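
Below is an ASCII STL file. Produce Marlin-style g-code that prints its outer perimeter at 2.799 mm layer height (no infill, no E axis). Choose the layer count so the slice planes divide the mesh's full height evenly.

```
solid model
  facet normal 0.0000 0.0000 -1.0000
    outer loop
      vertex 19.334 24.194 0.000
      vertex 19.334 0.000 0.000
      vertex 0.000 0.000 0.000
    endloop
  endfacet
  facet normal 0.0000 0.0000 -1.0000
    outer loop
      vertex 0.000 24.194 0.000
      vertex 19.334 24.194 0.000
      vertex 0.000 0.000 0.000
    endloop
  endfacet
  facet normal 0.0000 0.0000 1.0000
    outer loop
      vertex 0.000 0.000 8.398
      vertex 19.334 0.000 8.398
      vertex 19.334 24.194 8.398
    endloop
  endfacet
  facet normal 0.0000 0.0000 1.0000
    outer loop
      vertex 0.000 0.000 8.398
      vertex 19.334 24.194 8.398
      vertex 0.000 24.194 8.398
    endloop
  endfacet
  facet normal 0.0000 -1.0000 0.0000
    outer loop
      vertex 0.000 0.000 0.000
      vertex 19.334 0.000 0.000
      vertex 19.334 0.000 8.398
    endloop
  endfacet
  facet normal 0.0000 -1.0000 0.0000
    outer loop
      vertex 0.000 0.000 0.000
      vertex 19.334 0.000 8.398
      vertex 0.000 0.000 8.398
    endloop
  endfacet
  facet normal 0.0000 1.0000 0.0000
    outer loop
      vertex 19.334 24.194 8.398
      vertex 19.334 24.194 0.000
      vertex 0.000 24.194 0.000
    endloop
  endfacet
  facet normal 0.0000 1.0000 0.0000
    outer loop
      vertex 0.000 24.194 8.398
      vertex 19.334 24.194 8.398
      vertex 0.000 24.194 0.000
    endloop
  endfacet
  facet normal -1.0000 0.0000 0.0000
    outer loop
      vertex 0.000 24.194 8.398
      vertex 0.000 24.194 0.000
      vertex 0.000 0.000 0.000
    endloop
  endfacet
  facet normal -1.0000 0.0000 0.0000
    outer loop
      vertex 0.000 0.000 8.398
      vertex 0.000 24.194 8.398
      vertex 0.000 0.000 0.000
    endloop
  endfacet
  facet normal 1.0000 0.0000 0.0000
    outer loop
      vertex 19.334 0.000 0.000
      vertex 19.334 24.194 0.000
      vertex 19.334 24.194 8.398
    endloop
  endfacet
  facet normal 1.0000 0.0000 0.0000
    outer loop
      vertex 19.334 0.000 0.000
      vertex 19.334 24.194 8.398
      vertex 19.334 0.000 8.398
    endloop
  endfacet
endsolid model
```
; perimeter-only toolpath
G21 ; units = mm
G90 ; absolute positioning
G28 ; home
; layer 1
G0 Z2.799
G0 X0.000 Y0.000
G1 X19.334 Y0.000
G1 X19.334 Y24.194
G1 X0.000 Y24.194
G1 X0.000 Y0.000
; layer 2
G0 Z5.599
G0 X0.000 Y0.000
G1 X19.334 Y0.000
G1 X19.334 Y24.194
G1 X0.000 Y24.194
G1 X0.000 Y0.000
; layer 3
G0 Z8.398
G0 X0.000 Y0.000
G1 X19.334 Y0.000
G1 X19.334 Y24.194
G1 X0.000 Y24.194
G1 X0.000 Y0.000
M2 ; end

The solid is a rectangular box, roughly 19.3 × 24.2 mm footprint and 8.4 mm tall. Slicing at Δz = 2.799 mm — 3 equal slices spanning the solid's height, so layer i sits at z = i·h/3 — gives 3 non-empty perimeters. Each is a 4-segment closed polygon; G0 lifts to the layer z and rapids to the start vertex, then G1 traces the edges.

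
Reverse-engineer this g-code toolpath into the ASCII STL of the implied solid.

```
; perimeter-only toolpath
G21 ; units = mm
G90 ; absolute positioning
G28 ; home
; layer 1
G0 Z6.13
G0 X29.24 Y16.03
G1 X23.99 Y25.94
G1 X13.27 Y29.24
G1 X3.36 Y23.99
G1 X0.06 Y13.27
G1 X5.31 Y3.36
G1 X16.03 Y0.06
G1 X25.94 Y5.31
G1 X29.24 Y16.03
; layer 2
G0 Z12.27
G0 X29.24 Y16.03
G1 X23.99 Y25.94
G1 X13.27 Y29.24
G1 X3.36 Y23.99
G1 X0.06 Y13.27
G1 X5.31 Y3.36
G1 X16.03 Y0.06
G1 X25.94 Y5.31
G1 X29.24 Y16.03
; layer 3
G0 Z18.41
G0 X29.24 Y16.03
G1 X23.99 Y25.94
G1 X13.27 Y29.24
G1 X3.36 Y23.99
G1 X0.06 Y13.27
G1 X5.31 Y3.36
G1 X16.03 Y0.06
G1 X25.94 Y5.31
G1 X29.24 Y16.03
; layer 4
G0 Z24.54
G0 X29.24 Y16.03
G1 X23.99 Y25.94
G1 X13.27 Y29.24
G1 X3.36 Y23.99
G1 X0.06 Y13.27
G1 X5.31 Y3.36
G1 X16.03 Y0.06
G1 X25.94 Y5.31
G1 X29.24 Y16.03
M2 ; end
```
solid part
  facet normal 0.0000 0.0000 -1.0000
    outer loop
      vertex 13.27 29.24 0.00
      vertex 23.99 25.94 0.00
      vertex 29.24 16.03 0.00
    endloop
  endfacet
  facet normal 0.0000 0.0000 -1.0000
    outer loop
      vertex 3.36 23.99 0.00
      vertex 13.27 29.24 0.00
      vertex 29.24 16.03 0.00
    endloop
  endfacet
  facet normal 0.0000 0.0000 -1.0000
    outer loop
      vertex 0.06 13.27 0.00
      vertex 3.36 23.99 0.00
      vertex 29.24 16.03 0.00
    endloop
  endfacet
  facet normal 0.0000 0.0000 -1.0000
    outer loop
      vertex 5.31 3.36 0.00
      vertex 0.06 13.27 0.00
      vertex 29.24 16.03 0.00
    endloop
  endfacet
  facet normal 0.0000 0.0000 -1.0000
    outer loop
      vertex 16.03 0.06 0.00
      vertex 5.31 3.36 0.00
      vertex 29.24 16.03 0.00
    endloop
  endfacet
  facet normal 0.0000 0.0000 -1.0000
    outer loop
      vertex 25.94 5.31 0.00
      vertex 16.03 0.06 0.00
      vertex 29.24 16.03 0.00
    endloop
  endfacet
  facet normal 0.0000 0.0000 1.0000
    outer loop
      vertex 29.24 16.03 24.54
      vertex 23.99 25.94 24.54
      vertex 13.27 29.24 24.54
    endloop
  endfacet
  facet normal 0.0000 0.0000 1.0000
    outer loop
      vertex 29.24 16.03 24.54
      vertex 13.27 29.24 24.54
      vertex 3.36 23.99 24.54
    endloop
  endfacet
  facet normal 0.0000 0.0000 1.0000
    outer loop
      vertex 29.24 16.03 24.54
      vertex 3.36 23.99 24.54
      vertex 0.06 13.27 24.54
    endloop
  endfacet
  facet normal 0.0000 0.0000 1.0000
    outer loop
      vertex 29.24 16.03 24.54
      vertex 0.06 13.27 24.54
      vertex 5.31 3.36 24.54
    endloop
  endfacet
  facet normal 0.0000 0.0000 1.0000
    outer loop
      vertex 29.24 16.03 24.54
      vertex 5.31 3.36 24.54
      vertex 16.03 0.06 24.54
    endloop
  endfacet
  facet normal 0.0000 0.0000 1.0000
    outer loop
      vertex 29.24 16.03 24.54
      vertex 16.03 0.06 24.54
      vertex 25.94 5.31 24.54
    endloop
  endfacet
  facet normal 0.8837 0.4681 0.0000
    outer loop
      vertex 29.24 16.03 0.00
      vertex 23.99 25.94 0.00
      vertex 23.99 25.94 24.54
    endloop
  endfacet
  facet normal 0.8837 0.4681 0.0000
    outer loop
      vertex 29.24 16.03 0.00
      vertex 23.99 25.94 24.54
      vertex 29.24 16.03 24.54
    endloop
  endfacet
  facet normal 0.2942 0.9557 0.0000
    outer loop
      vertex 23.99 25.94 0.00
      vertex 13.27 29.24 0.00
      vertex 13.27 29.24 24.54
    endloop
  endfacet
  facet normal 0.2942 0.9557 0.0000
    outer loop
      vertex 23.99 25.94 0.00
      vertex 13.27 29.24 24.54
      vertex 23.99 25.94 24.54
    endloop
  endfacet
  facet normal -0.4681 0.8837 0.0000
    outer loop
      vertex 13.27 29.24 0.00
      vertex 3.36 23.99 0.00
      vertex 3.36 23.99 24.54
    endloop
  endfacet
  facet normal -0.4681 0.8837 0.0000
    outer loop
      vertex 13.27 29.24 0.00
      vertex 3.36 23.99 24.54
      vertex 13.27 29.24 24.54
    endloop
  endfacet
  facet normal -0.9557 0.2942 0.0000
    outer loop
      vertex 3.36 23.99 0.00
      vertex 0.06 13.27 0.00
      vertex 0.06 13.27 24.54
    endloop
  endfacet
  facet normal -0.9557 0.2942 0.0000
    outer loop
      vertex 3.36 23.99 0.00
      vertex 0.06 13.27 24.54
      vertex 3.36 23.99 24.54
    endloop
  endfacet
  facet normal -0.8837 -0.4681 0.0000
    outer loop
      vertex 0.06 13.27 0.00
      vertex 5.31 3.36 0.00
      vertex 5.31 3.36 24.54
    endloop
  endfacet
  facet normal -0.8837 -0.4681 0.0000
    outer loop
      vertex 0.06 13.27 0.00
      vertex 5.31 3.36 24.54
      vertex 0.06 13.27 24.54
    endloop
  endfacet
  facet normal -0.2942 -0.9557 0.0000
    outer loop
      vertex 5.31 3.36 0.00
      vertex 16.03 0.06 0.00
      vertex 16.03 0.06 24.54
    endloop
  endfacet
  facet normal -0.2942 -0.9557 0.0000
    outer loop
      vertex 5.31 3.36 0.00
      vertex 16.03 0.06 24.54
      vertex 5.31 3.36 24.54
    endloop
  endfacet
  facet normal 0.4681 -0.8837 0.0000
    outer loop
      vertex 16.03 0.06 0.00
      vertex 25.94 5.31 0.00
      vertex 25.94 5.31 24.54
    endloop
  endfacet
  facet normal 0.4681 -0.8837 0.0000
    outer loop
      vertex 16.03 0.06 0.00
      vertex 25.94 5.31 24.54
      vertex 16.03 0.06 24.54
    endloop
  endfacet
  facet normal 0.9557 -0.2942 0.0000
    outer loop
      vertex 25.94 5.31 0.00
      vertex 29.24 16.03 0.00
      vertex 29.24 16.03 24.54
    endloop
  endfacet
  facet normal 0.9557 -0.2942 0.0000
    outer loop
      vertex 25.94 5.31 0.00
      vertex 29.24 16.03 24.54
      vertex 25.94 5.31 24.54
    endloop
  endfacet
endsolid part

The G0 Z moves step by Δz≈6.13 mm. Every layer's G1 loop is the same polygon, so the solid is a straight extrusion of it from z=0 to z≈24.5. Closing with flat bottom and top caps and triangulating gives 28 facets — a regular 8-sided prism (a cylinder approximated with 8 flat sides), circumscribed radius ≈ 14.7 mm, height ≈ 24.5 mm.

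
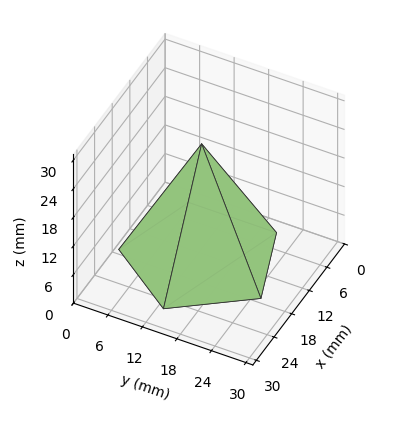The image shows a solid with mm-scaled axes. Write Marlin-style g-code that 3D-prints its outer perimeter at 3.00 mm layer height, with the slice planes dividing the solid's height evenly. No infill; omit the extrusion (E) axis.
Reading the render: the shape is a regular 5-sided pyramid, base circumscribed radius ≈ 13 mm, apex at z ≈ 24 mm (dimensions read to the nearest mm from the axis ticks). For the g-code, the solid's height is divided into equal slices at the stated Δz and each level perimeter traced with G1 moves after a G0 lift.

; perimeter-only toolpath
G21 ; units = mm
G90 ; absolute positioning
G28 ; home
; layer 1
G0 Z3.00
G0 X24.38 Y13.00
G1 X16.52 Y23.81
G1 X3.79 Y19.69
G1 X3.79 Y6.32
G1 X16.52 Y2.19
G1 X24.38 Y13.00
; layer 2
G0 Z6.00
G0 X22.75 Y13.00
G1 X16.02 Y22.27
G1 X5.11 Y18.73
G1 X5.11 Y7.27
G1 X16.02 Y3.73
G1 X22.75 Y13.00
; layer 3
G0 Z9.00
G0 X21.12 Y13.00
G1 X15.51 Y20.73
G1 X6.42 Y17.77
G1 X6.42 Y8.22
G1 X15.51 Y5.28
G1 X21.12 Y13.00
; layer 4
G0 Z12.00
G0 X19.50 Y13.00
G1 X15.01 Y19.18
G1 X7.74 Y16.82
G1 X7.74 Y9.18
G1 X15.01 Y6.82
G1 X19.50 Y13.00
; layer 5
G0 Z15.00
G0 X17.88 Y13.00
G1 X14.51 Y17.63
G1 X9.05 Y15.87
G1 X9.05 Y10.13
G1 X14.51 Y8.37
G1 X17.88 Y13.00
; layer 6
G0 Z18.00
G0 X16.25 Y13.00
G1 X14.00 Y16.09
G1 X10.37 Y14.91
G1 X10.37 Y11.09
G1 X14.00 Y9.91
G1 X16.25 Y13.00
; layer 7
G0 Z21.00
G0 X14.62 Y13.00
G1 X13.50 Y14.54
G1 X11.69 Y13.96
G1 X11.69 Y12.04
G1 X13.50 Y11.46
G1 X14.62 Y13.00
M2 ; end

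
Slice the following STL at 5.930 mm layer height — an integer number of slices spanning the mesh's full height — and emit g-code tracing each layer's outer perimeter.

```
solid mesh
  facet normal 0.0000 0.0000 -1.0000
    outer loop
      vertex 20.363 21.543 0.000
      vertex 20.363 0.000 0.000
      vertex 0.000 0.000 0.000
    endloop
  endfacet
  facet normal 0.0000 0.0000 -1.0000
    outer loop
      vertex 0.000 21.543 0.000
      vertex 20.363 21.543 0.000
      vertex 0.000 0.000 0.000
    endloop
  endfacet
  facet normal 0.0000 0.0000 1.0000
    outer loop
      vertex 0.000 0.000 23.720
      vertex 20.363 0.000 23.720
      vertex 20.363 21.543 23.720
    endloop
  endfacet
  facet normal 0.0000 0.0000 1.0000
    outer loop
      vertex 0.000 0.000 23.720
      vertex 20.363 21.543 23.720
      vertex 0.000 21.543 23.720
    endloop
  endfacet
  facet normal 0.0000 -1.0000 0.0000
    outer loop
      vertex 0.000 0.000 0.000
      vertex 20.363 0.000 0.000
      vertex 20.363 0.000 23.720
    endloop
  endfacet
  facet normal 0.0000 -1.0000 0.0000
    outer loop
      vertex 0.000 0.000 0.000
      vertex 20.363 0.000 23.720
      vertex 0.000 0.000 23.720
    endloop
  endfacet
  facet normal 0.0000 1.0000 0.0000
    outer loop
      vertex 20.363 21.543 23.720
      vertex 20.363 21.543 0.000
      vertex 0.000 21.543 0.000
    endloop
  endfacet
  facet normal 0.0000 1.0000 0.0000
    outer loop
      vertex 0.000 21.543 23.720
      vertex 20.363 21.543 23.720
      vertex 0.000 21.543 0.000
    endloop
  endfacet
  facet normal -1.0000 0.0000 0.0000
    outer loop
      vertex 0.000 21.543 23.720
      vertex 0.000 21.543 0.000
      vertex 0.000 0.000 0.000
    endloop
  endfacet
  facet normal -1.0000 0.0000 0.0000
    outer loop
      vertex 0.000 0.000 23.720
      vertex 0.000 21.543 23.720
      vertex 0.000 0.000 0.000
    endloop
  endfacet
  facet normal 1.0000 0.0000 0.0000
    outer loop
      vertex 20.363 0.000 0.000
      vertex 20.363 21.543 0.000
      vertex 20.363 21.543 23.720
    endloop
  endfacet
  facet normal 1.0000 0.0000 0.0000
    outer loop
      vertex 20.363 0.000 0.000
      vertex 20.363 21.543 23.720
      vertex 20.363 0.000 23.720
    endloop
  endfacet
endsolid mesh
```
; perimeter-only toolpath
G21 ; units = mm
G90 ; absolute positioning
G28 ; home
; layer 1
G0 Z5.930
G0 X0.000 Y0.000
G1 X20.363 Y0.000
G1 X20.363 Y21.543
G1 X0.000 Y21.543
G1 X0.000 Y0.000
; layer 2
G0 Z11.860
G0 X0.000 Y0.000
G1 X20.363 Y0.000
G1 X20.363 Y21.543
G1 X0.000 Y21.543
G1 X0.000 Y0.000
; layer 3
G0 Z17.790
G0 X0.000 Y0.000
G1 X20.363 Y0.000
G1 X20.363 Y21.543
G1 X0.000 Y21.543
G1 X0.000 Y0.000
; layer 4
G0 Z23.720
G0 X0.000 Y0.000
G1 X20.363 Y0.000
G1 X20.363 Y21.543
G1 X0.000 Y21.543
G1 X0.000 Y0.000
M2 ; end

The solid is a rectangular box, roughly 20.4 × 21.5 mm footprint and 23.7 mm tall. Slicing at Δz = 5.930 mm — 4 equal slices spanning the solid's height, so layer i sits at z = i·h/4 — gives 4 non-empty perimeters. Each is a 4-segment closed polygon; G0 lifts to the layer z and rapids to the start vertex, then G1 traces the edges.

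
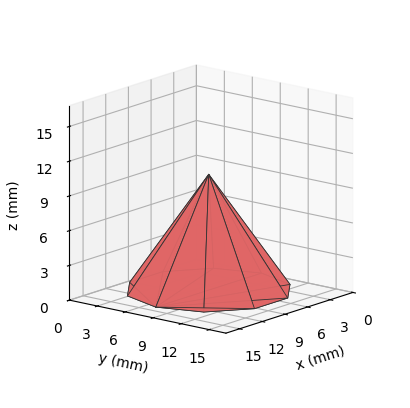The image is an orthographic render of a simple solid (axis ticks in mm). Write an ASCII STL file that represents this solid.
Reading the render: the shape is a regular 10-sided pyramid, base circumscribed radius ≈ 7 mm, apex at z ≈ 10 mm (dimensions read to the nearest mm from the axis ticks). For the STL, each face is triangulated and given an outward normal.

solid part
  facet normal 0.0000 0.0000 -1.0000
    outer loop
      vertex 9.2 13.7 0.0
      vertex 12.7 11.1 0.0
      vertex 14.0 7.0 0.0
    endloop
  endfacet
  facet normal 0.0000 0.0000 -1.0000
    outer loop
      vertex 4.8 13.7 0.0
      vertex 9.2 13.7 0.0
      vertex 14.0 7.0 0.0
    endloop
  endfacet
  facet normal 0.0000 0.0000 -1.0000
    outer loop
      vertex 1.3 11.1 0.0
      vertex 4.8 13.7 0.0
      vertex 14.0 7.0 0.0
    endloop
  endfacet
  facet normal 0.0000 0.0000 -1.0000
    outer loop
      vertex 0.0 7.0 0.0
      vertex 1.3 11.1 0.0
      vertex 14.0 7.0 0.0
    endloop
  endfacet
  facet normal 0.0000 0.0000 -1.0000
    outer loop
      vertex 1.3 2.9 0.0
      vertex 0.0 7.0 0.0
      vertex 14.0 7.0 0.0
    endloop
  endfacet
  facet normal 0.0000 0.0000 -1.0000
    outer loop
      vertex 4.8 0.3 0.0
      vertex 1.3 2.9 0.0
      vertex 14.0 7.0 0.0
    endloop
  endfacet
  facet normal 0.0000 0.0000 -1.0000
    outer loop
      vertex 9.2 0.3 0.0
      vertex 4.8 0.3 0.0
      vertex 14.0 7.0 0.0
    endloop
  endfacet
  facet normal 0.0000 0.0000 -1.0000
    outer loop
      vertex 12.7 2.9 0.0
      vertex 9.2 0.3 0.0
      vertex 14.0 7.0 0.0
    endloop
  endfacet
  facet normal 0.7929 0.2514 0.5550
    outer loop
      vertex 14.0 7.0 0.0
      vertex 12.7 11.1 0.0
      vertex 7.0 7.0 10.0
    endloop
  endfacet
  facet normal 0.4956 0.6672 0.5561
    outer loop
      vertex 12.7 11.1 0.0
      vertex 9.2 13.7 0.0
      vertex 7.0 7.0 10.0
    endloop
  endfacet
  facet normal 0.0000 0.8308 0.5566
    outer loop
      vertex 9.2 13.7 0.0
      vertex 4.8 13.7 0.0
      vertex 7.0 7.0 10.0
    endloop
  endfacet
  facet normal -0.4956 0.6672 0.5561
    outer loop
      vertex 4.8 13.7 0.0
      vertex 1.3 11.1 0.0
      vertex 7.0 7.0 10.0
    endloop
  endfacet
  facet normal -0.7929 0.2514 0.5550
    outer loop
      vertex 1.3 11.1 0.0
      vertex 0.0 7.0 0.0
      vertex 7.0 7.0 10.0
    endloop
  endfacet
  facet normal -0.7929 -0.2514 0.5550
    outer loop
      vertex 0.0 7.0 0.0
      vertex 1.3 2.9 0.0
      vertex 7.0 7.0 10.0
    endloop
  endfacet
  facet normal -0.4956 -0.6672 0.5561
    outer loop
      vertex 1.3 2.9 0.0
      vertex 4.8 0.3 0.0
      vertex 7.0 7.0 10.0
    endloop
  endfacet
  facet normal 0.0000 -0.8308 0.5566
    outer loop
      vertex 4.8 0.3 0.0
      vertex 9.2 0.3 0.0
      vertex 7.0 7.0 10.0
    endloop
  endfacet
  facet normal 0.4956 -0.6672 0.5561
    outer loop
      vertex 9.2 0.3 0.0
      vertex 12.7 2.9 0.0
      vertex 7.0 7.0 10.0
    endloop
  endfacet
  facet normal 0.7929 -0.2514 0.5550
    outer loop
      vertex 12.7 2.9 0.0
      vertex 14.0 7.0 0.0
      vertex 7.0 7.0 10.0
    endloop
  endfacet
endsolid part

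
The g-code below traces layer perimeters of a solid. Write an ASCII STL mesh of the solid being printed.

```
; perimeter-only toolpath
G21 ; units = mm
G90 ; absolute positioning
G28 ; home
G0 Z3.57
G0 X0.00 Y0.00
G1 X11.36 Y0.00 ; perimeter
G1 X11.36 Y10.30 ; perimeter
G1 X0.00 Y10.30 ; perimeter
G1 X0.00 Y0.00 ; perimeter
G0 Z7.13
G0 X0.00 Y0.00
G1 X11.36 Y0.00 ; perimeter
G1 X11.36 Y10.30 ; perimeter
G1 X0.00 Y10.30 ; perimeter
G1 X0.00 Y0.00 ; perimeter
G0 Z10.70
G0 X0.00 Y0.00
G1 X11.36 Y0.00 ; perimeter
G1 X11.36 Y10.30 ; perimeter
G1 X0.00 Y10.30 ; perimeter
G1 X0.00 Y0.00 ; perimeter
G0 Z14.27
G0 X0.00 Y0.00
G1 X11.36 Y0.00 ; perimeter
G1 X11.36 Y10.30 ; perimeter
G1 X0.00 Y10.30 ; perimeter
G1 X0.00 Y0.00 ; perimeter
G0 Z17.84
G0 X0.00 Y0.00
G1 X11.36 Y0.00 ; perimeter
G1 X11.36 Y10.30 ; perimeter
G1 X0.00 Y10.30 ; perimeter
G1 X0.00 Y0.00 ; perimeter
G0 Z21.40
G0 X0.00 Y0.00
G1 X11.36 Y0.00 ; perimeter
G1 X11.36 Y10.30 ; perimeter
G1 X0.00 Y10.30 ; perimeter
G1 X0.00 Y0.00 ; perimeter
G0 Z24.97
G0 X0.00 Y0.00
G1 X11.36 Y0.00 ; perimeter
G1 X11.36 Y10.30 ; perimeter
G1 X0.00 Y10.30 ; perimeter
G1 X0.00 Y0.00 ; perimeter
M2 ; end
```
solid part
  facet normal 0.0000 0.0000 -1.0000
    outer loop
      vertex 11.36 10.30 0.00
      vertex 11.36 0.00 0.00
      vertex 0.00 0.00 0.00
    endloop
  endfacet
  facet normal 0.0000 0.0000 -1.0000
    outer loop
      vertex 0.00 10.30 0.00
      vertex 11.36 10.30 0.00
      vertex 0.00 0.00 0.00
    endloop
  endfacet
  facet normal 0.0000 0.0000 1.0000
    outer loop
      vertex 0.00 0.00 24.97
      vertex 11.36 0.00 24.97
      vertex 11.36 10.30 24.97
    endloop
  endfacet
  facet normal 0.0000 0.0000 1.0000
    outer loop
      vertex 0.00 0.00 24.97
      vertex 11.36 10.30 24.97
      vertex 0.00 10.30 24.97
    endloop
  endfacet
  facet normal 0.0000 -1.0000 0.0000
    outer loop
      vertex 0.00 0.00 0.00
      vertex 11.36 0.00 0.00
      vertex 11.36 0.00 24.97
    endloop
  endfacet
  facet normal 0.0000 -1.0000 0.0000
    outer loop
      vertex 0.00 0.00 0.00
      vertex 11.36 0.00 24.97
      vertex 0.00 0.00 24.97
    endloop
  endfacet
  facet normal 0.0000 1.0000 0.0000
    outer loop
      vertex 11.36 10.30 24.97
      vertex 11.36 10.30 0.00
      vertex 0.00 10.30 0.00
    endloop
  endfacet
  facet normal 0.0000 1.0000 0.0000
    outer loop
      vertex 0.00 10.30 24.97
      vertex 11.36 10.30 24.97
      vertex 0.00 10.30 0.00
    endloop
  endfacet
  facet normal -1.0000 0.0000 0.0000
    outer loop
      vertex 0.00 10.30 24.97
      vertex 0.00 10.30 0.00
      vertex 0.00 0.00 0.00
    endloop
  endfacet
  facet normal -1.0000 0.0000 0.0000
    outer loop
      vertex 0.00 0.00 24.97
      vertex 0.00 10.30 24.97
      vertex 0.00 0.00 0.00
    endloop
  endfacet
  facet normal 1.0000 0.0000 0.0000
    outer loop
      vertex 11.36 0.00 0.00
      vertex 11.36 10.30 0.00
      vertex 11.36 10.30 24.97
    endloop
  endfacet
  facet normal 1.0000 0.0000 0.0000
    outer loop
      vertex 11.36 0.00 0.00
      vertex 11.36 10.30 24.97
      vertex 11.36 0.00 24.97
    endloop
  endfacet
endsolid part

The G0 Z moves step by Δz≈3.57 mm. Every layer's G1 loop is the same polygon, so the solid is a straight extrusion of it from z=0 to z≈25. Closing with flat bottom and top caps and triangulating gives 12 facets — a rectangular box, roughly 11.4 × 10.3 mm footprint and 25 mm tall.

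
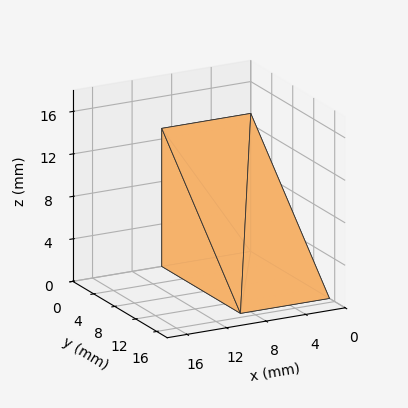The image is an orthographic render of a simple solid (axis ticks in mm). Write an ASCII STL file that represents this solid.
Reading the render: the shape is a wedge (ramp): 9 × 15 mm base, rising to 13 mm along the y=0 edge and sloping linearly to z=0 at y=15 (dimensions read to the nearest mm from the axis ticks). For the STL, each face is triangulated and given an outward normal.

solid part
  facet normal 0.0000 0.0000 -1.0000
    outer loop
      vertex 9.000 15.000 0.000
      vertex 9.000 0.000 0.000
      vertex 0.000 0.000 0.000
    endloop
  endfacet
  facet normal 0.0000 0.0000 -1.0000
    outer loop
      vertex 0.000 15.000 0.000
      vertex 9.000 15.000 0.000
      vertex 0.000 0.000 0.000
    endloop
  endfacet
  facet normal 0.0000 -1.0000 0.0000
    outer loop
      vertex 0.000 0.000 0.000
      vertex 9.000 0.000 0.000
      vertex 9.000 0.000 13.000
    endloop
  endfacet
  facet normal 0.0000 -1.0000 0.0000
    outer loop
      vertex 0.000 0.000 0.000
      vertex 9.000 0.000 13.000
      vertex 0.000 0.000 13.000
    endloop
  endfacet
  facet normal 0.0000 0.6549 0.7557
    outer loop
      vertex 0.000 0.000 13.000
      vertex 9.000 0.000 13.000
      vertex 9.000 15.000 0.000
    endloop
  endfacet
  facet normal 0.0000 0.6549 0.7557
    outer loop
      vertex 0.000 0.000 13.000
      vertex 9.000 15.000 0.000
      vertex 0.000 15.000 0.000
    endloop
  endfacet
  facet normal -1.0000 0.0000 0.0000
    outer loop
      vertex 0.000 0.000 13.000
      vertex 0.000 15.000 0.000
      vertex 0.000 0.000 0.000
    endloop
  endfacet
  facet normal 1.0000 0.0000 0.0000
    outer loop
      vertex 9.000 0.000 0.000
      vertex 9.000 15.000 0.000
      vertex 9.000 0.000 13.000
    endloop
  endfacet
endsolid part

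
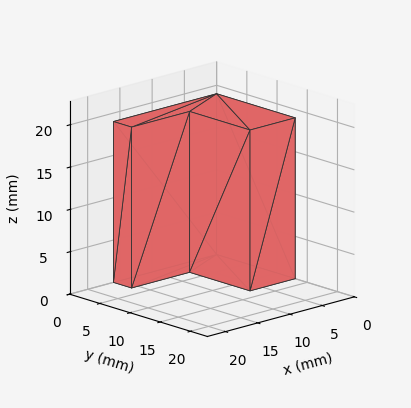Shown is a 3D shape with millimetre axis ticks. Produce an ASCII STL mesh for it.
Reading the render: the shape is an L-shaped prism: outer 16 × 13 mm, arm thicknesses ≈ 3 mm (horizontal) and 7 mm (vertical), extruded 19 mm in z (dimensions read to the nearest mm from the axis ticks). For the STL, each face is triangulated and given an outward normal.

solid part
  facet normal 0.0000 0.0000 -1.0000
    outer loop
      vertex 16.00 3.00 0.00
      vertex 16.00 0.00 0.00
      vertex 0.00 0.00 0.00
    endloop
  endfacet
  facet normal 0.0000 0.0000 -1.0000
    outer loop
      vertex 7.00 3.00 0.00
      vertex 16.00 3.00 0.00
      vertex 0.00 0.00 0.00
    endloop
  endfacet
  facet normal 0.0000 0.0000 -1.0000
    outer loop
      vertex 7.00 13.00 0.00
      vertex 7.00 3.00 0.00
      vertex 0.00 0.00 0.00
    endloop
  endfacet
  facet normal 0.0000 0.0000 -1.0000
    outer loop
      vertex 0.00 13.00 0.00
      vertex 7.00 13.00 0.00
      vertex 0.00 0.00 0.00
    endloop
  endfacet
  facet normal 0.0000 0.0000 1.0000
    outer loop
      vertex 0.00 0.00 19.00
      vertex 16.00 0.00 19.00
      vertex 16.00 3.00 19.00
    endloop
  endfacet
  facet normal 0.0000 0.0000 1.0000
    outer loop
      vertex 0.00 0.00 19.00
      vertex 16.00 3.00 19.00
      vertex 7.00 3.00 19.00
    endloop
  endfacet
  facet normal 0.0000 0.0000 1.0000
    outer loop
      vertex 0.00 0.00 19.00
      vertex 7.00 3.00 19.00
      vertex 7.00 13.00 19.00
    endloop
  endfacet
  facet normal 0.0000 0.0000 1.0000
    outer loop
      vertex 0.00 0.00 19.00
      vertex 7.00 13.00 19.00
      vertex 0.00 13.00 19.00
    endloop
  endfacet
  facet normal 0.0000 -1.0000 0.0000
    outer loop
      vertex 0.00 0.00 0.00
      vertex 16.00 0.00 0.00
      vertex 16.00 0.00 19.00
    endloop
  endfacet
  facet normal 0.0000 -1.0000 0.0000
    outer loop
      vertex 0.00 0.00 0.00
      vertex 16.00 0.00 19.00
      vertex 0.00 0.00 19.00
    endloop
  endfacet
  facet normal 1.0000 0.0000 0.0000
    outer loop
      vertex 16.00 0.00 0.00
      vertex 16.00 3.00 0.00
      vertex 16.00 3.00 19.00
    endloop
  endfacet
  facet normal 1.0000 0.0000 0.0000
    outer loop
      vertex 16.00 0.00 0.00
      vertex 16.00 3.00 19.00
      vertex 16.00 0.00 19.00
    endloop
  endfacet
  facet normal 0.0000 1.0000 0.0000
    outer loop
      vertex 16.00 3.00 0.00
      vertex 7.00 3.00 0.00
      vertex 7.00 3.00 19.00
    endloop
  endfacet
  facet normal 0.0000 1.0000 0.0000
    outer loop
      vertex 16.00 3.00 0.00
      vertex 7.00 3.00 19.00
      vertex 16.00 3.00 19.00
    endloop
  endfacet
  facet normal 1.0000 0.0000 0.0000
    outer loop
      vertex 7.00 3.00 0.00
      vertex 7.00 13.00 0.00
      vertex 7.00 13.00 19.00
    endloop
  endfacet
  facet normal 1.0000 0.0000 0.0000
    outer loop
      vertex 7.00 3.00 0.00
      vertex 7.00 13.00 19.00
      vertex 7.00 3.00 19.00
    endloop
  endfacet
  facet normal 0.0000 1.0000 0.0000
    outer loop
      vertex 7.00 13.00 0.00
      vertex 0.00 13.00 0.00
      vertex 0.00 13.00 19.00
    endloop
  endfacet
  facet normal 0.0000 1.0000 0.0000
    outer loop
      vertex 7.00 13.00 0.00
      vertex 0.00 13.00 19.00
      vertex 7.00 13.00 19.00
    endloop
  endfacet
  facet normal -1.0000 0.0000 0.0000
    outer loop
      vertex 0.00 13.00 0.00
      vertex 0.00 0.00 0.00
      vertex 0.00 0.00 19.00
    endloop
  endfacet
  facet normal -1.0000 0.0000 0.0000
    outer loop
      vertex 0.00 13.00 0.00
      vertex 0.00 0.00 19.00
      vertex 0.00 13.00 19.00
    endloop
  endfacet
endsolid part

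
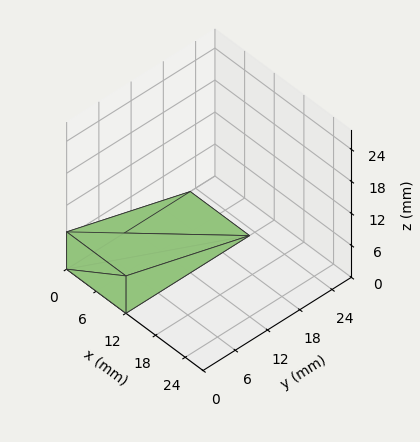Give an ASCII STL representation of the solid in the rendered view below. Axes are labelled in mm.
Reading the render: the shape is a wedge (ramp): 12 × 23 mm base, rising to 7 mm along the y=0 edge and sloping linearly to z=0 at y=23 (dimensions read to the nearest mm from the axis ticks). For the STL, each face is triangulated and given an outward normal.

solid part
  facet normal 0.0000 0.0000 -1.0000
    outer loop
      vertex 12.00 23.00 0.00
      vertex 12.00 0.00 0.00
      vertex 0.00 0.00 0.00
    endloop
  endfacet
  facet normal 0.0000 0.0000 -1.0000
    outer loop
      vertex 0.00 23.00 0.00
      vertex 12.00 23.00 0.00
      vertex 0.00 0.00 0.00
    endloop
  endfacet
  facet normal 0.0000 -1.0000 0.0000
    outer loop
      vertex 0.00 0.00 0.00
      vertex 12.00 0.00 0.00
      vertex 12.00 0.00 7.00
    endloop
  endfacet
  facet normal 0.0000 -1.0000 0.0000
    outer loop
      vertex 0.00 0.00 0.00
      vertex 12.00 0.00 7.00
      vertex 0.00 0.00 7.00
    endloop
  endfacet
  facet normal 0.0000 0.2912 0.9567
    outer loop
      vertex 0.00 0.00 7.00
      vertex 12.00 0.00 7.00
      vertex 12.00 23.00 0.00
    endloop
  endfacet
  facet normal 0.0000 0.2912 0.9567
    outer loop
      vertex 0.00 0.00 7.00
      vertex 12.00 23.00 0.00
      vertex 0.00 23.00 0.00
    endloop
  endfacet
  facet normal -1.0000 0.0000 0.0000
    outer loop
      vertex 0.00 0.00 7.00
      vertex 0.00 23.00 0.00
      vertex 0.00 0.00 0.00
    endloop
  endfacet
  facet normal 1.0000 0.0000 0.0000
    outer loop
      vertex 12.00 0.00 0.00
      vertex 12.00 23.00 0.00
      vertex 12.00 0.00 7.00
    endloop
  endfacet
endsolid part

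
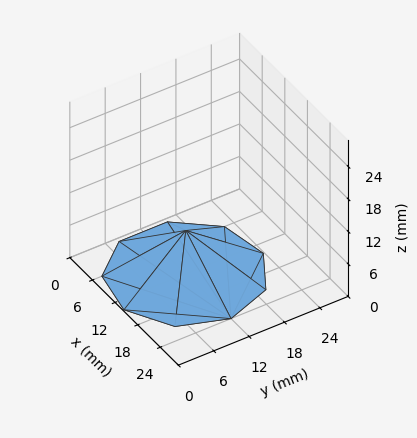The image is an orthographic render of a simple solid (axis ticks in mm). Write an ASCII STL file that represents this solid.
Reading the render: the shape is a regular 9-sided pyramid, base circumscribed radius ≈ 12 mm, apex at z ≈ 8 mm (dimensions read to the nearest mm from the axis ticks). For the STL, each face is triangulated and given an outward normal.

solid part
  facet normal 0.0000 0.0000 -1.0000
    outer loop
      vertex 14.08 23.82 0.00
      vertex 21.19 19.71 0.00
      vertex 24.00 12.00 0.00
    endloop
  endfacet
  facet normal 0.0000 0.0000 -1.0000
    outer loop
      vertex 6.00 22.39 0.00
      vertex 14.08 23.82 0.00
      vertex 24.00 12.00 0.00
    endloop
  endfacet
  facet normal 0.0000 0.0000 -1.0000
    outer loop
      vertex 0.72 16.10 0.00
      vertex 6.00 22.39 0.00
      vertex 24.00 12.00 0.00
    endloop
  endfacet
  facet normal 0.0000 0.0000 -1.0000
    outer loop
      vertex 0.72 7.90 0.00
      vertex 0.72 16.10 0.00
      vertex 24.00 12.00 0.00
    endloop
  endfacet
  facet normal 0.0000 0.0000 -1.0000
    outer loop
      vertex 6.00 1.61 0.00
      vertex 0.72 7.90 0.00
      vertex 24.00 12.00 0.00
    endloop
  endfacet
  facet normal 0.0000 0.0000 -1.0000
    outer loop
      vertex 14.08 0.18 0.00
      vertex 6.00 1.61 0.00
      vertex 24.00 12.00 0.00
    endloop
  endfacet
  facet normal 0.0000 0.0000 -1.0000
    outer loop
      vertex 21.19 4.29 0.00
      vertex 14.08 0.18 0.00
      vertex 24.00 12.00 0.00
    endloop
  endfacet
  facet normal 0.5437 0.1982 0.8156
    outer loop
      vertex 24.00 12.00 0.00
      vertex 21.19 19.71 0.00
      vertex 12.00 12.00 8.00
    endloop
  endfacet
  facet normal 0.2896 0.5010 0.8155
    outer loop
      vertex 21.19 19.71 0.00
      vertex 14.08 23.82 0.00
      vertex 12.00 12.00 8.00
    endloop
  endfacet
  facet normal -0.1008 0.5698 0.8156
    outer loop
      vertex 14.08 23.82 0.00
      vertex 6.00 22.39 0.00
      vertex 12.00 12.00 8.00
    endloop
  endfacet
  facet normal -0.4432 0.3720 0.8156
    outer loop
      vertex 6.00 22.39 0.00
      vertex 0.72 16.10 0.00
      vertex 12.00 12.00 8.00
    endloop
  endfacet
  facet normal -0.5785 0.0000 0.8157
    outer loop
      vertex 0.72 16.10 0.00
      vertex 0.72 7.90 0.00
      vertex 12.00 12.00 8.00
    endloop
  endfacet
  facet normal -0.4432 -0.3720 0.8156
    outer loop
      vertex 0.72 7.90 0.00
      vertex 6.00 1.61 0.00
      vertex 12.00 12.00 8.00
    endloop
  endfacet
  facet normal -0.1008 -0.5698 0.8156
    outer loop
      vertex 6.00 1.61 0.00
      vertex 14.08 0.18 0.00
      vertex 12.00 12.00 8.00
    endloop
  endfacet
  facet normal 0.2896 -0.5010 0.8155
    outer loop
      vertex 14.08 0.18 0.00
      vertex 21.19 4.29 0.00
      vertex 12.00 12.00 8.00
    endloop
  endfacet
  facet normal 0.5437 -0.1982 0.8156
    outer loop
      vertex 21.19 4.29 0.00
      vertex 24.00 12.00 0.00
      vertex 12.00 12.00 8.00
    endloop
  endfacet
endsolid part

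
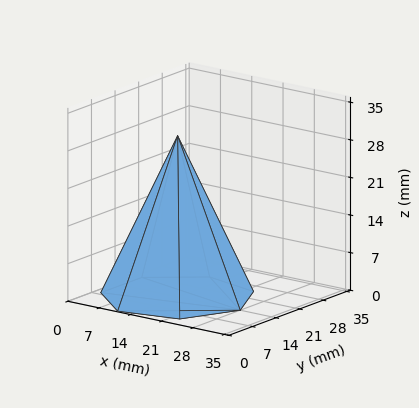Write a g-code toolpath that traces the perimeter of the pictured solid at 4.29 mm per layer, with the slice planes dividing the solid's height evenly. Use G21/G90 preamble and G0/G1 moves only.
Reading the render: the shape is a regular 7-sided pyramid, base circumscribed radius ≈ 14 mm, apex at z ≈ 30 mm (dimensions read to the nearest mm from the axis ticks). For the g-code, the solid's height is divided into equal slices at the stated Δz and each level perimeter traced with G1 moves after a G0 lift.

; perimeter-only toolpath
G21 ; units = mm
G90 ; absolute positioning
G28 ; home
; layer 1
G0 Z4.29
G0 X26.00 Y14.00
G1 X21.48 Y23.39
G1 X11.33 Y25.70
G1 X3.19 Y19.20
G1 X3.19 Y8.80
G1 X11.33 Y2.30
G1 X21.48 Y4.61
G1 X26.00 Y14.00
; layer 2
G0 Z8.57
G0 X24.00 Y14.00
G1 X20.24 Y21.82
G1 X11.77 Y23.75
G1 X4.99 Y18.34
G1 X4.99 Y9.66
G1 X11.77 Y4.25
G1 X20.24 Y6.18
G1 X24.00 Y14.00
; layer 3
G0 Z12.86
G0 X22.00 Y14.00
G1 X18.99 Y20.26
G1 X12.22 Y21.80
G1 X6.79 Y17.47
G1 X6.79 Y10.53
G1 X12.22 Y6.20
G1 X18.99 Y7.74
G1 X22.00 Y14.00
; layer 4
G0 Z17.14
G0 X20.00 Y14.00
G1 X17.74 Y18.69
G1 X12.66 Y19.85
G1 X8.60 Y16.60
G1 X8.60 Y11.40
G1 X12.66 Y8.15
G1 X17.74 Y9.31
G1 X20.00 Y14.00
; layer 5
G0 Z21.43
G0 X18.00 Y14.00
G1 X16.49 Y17.13
G1 X13.11 Y17.90
G1 X10.40 Y15.73
G1 X10.40 Y12.27
G1 X13.11 Y10.10
G1 X16.49 Y10.87
G1 X18.00 Y14.00
; layer 6
G0 Z25.71
G0 X16.00 Y14.00
G1 X15.25 Y15.56
G1 X13.55 Y15.95
G1 X12.20 Y14.87
G1 X12.20 Y13.13
G1 X13.55 Y12.05
G1 X15.25 Y12.44
G1 X16.00 Y14.00
M2 ; end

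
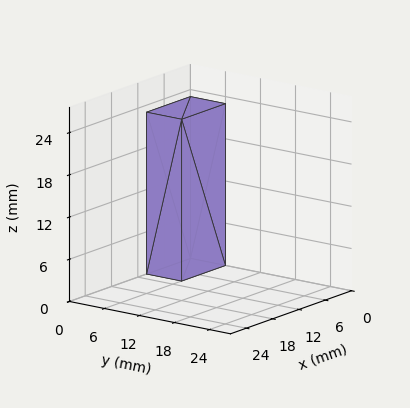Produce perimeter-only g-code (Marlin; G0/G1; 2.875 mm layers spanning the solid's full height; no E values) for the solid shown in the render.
Reading the render: the shape is a rectangular box, roughly 10 × 6 mm footprint and 23 mm tall (dimensions read to the nearest mm from the axis ticks). For the g-code, the solid's height is divided into equal slices at the stated Δz and each level perimeter traced with G1 moves after a G0 lift.

; perimeter-only toolpath
G21 ; units = mm
G90 ; absolute positioning
G28 ; home
; layer 1
G0 Z2.875
G0 X0.000 Y0.000
G1 X10.000 Y0.000
G1 X10.000 Y6.000
G1 X0.000 Y6.000
G1 X0.000 Y0.000
; layer 2
G0 Z5.750
G0 X0.000 Y0.000
G1 X10.000 Y0.000
G1 X10.000 Y6.000
G1 X0.000 Y6.000
G1 X0.000 Y0.000
; layer 3
G0 Z8.625
G0 X0.000 Y0.000
G1 X10.000 Y0.000
G1 X10.000 Y6.000
G1 X0.000 Y6.000
G1 X0.000 Y0.000
; layer 4
G0 Z11.500
G0 X0.000 Y0.000
G1 X10.000 Y0.000
G1 X10.000 Y6.000
G1 X0.000 Y6.000
G1 X0.000 Y0.000
; layer 5
G0 Z14.375
G0 X0.000 Y0.000
G1 X10.000 Y0.000
G1 X10.000 Y6.000
G1 X0.000 Y6.000
G1 X0.000 Y0.000
; layer 6
G0 Z17.250
G0 X0.000 Y0.000
G1 X10.000 Y0.000
G1 X10.000 Y6.000
G1 X0.000 Y6.000
G1 X0.000 Y0.000
; layer 7
G0 Z20.125
G0 X0.000 Y0.000
G1 X10.000 Y0.000
G1 X10.000 Y6.000
G1 X0.000 Y6.000
G1 X0.000 Y0.000
; layer 8
G0 Z23.000
G0 X0.000 Y0.000
G1 X10.000 Y0.000
G1 X10.000 Y6.000
G1 X0.000 Y6.000
G1 X0.000 Y0.000
M2 ; end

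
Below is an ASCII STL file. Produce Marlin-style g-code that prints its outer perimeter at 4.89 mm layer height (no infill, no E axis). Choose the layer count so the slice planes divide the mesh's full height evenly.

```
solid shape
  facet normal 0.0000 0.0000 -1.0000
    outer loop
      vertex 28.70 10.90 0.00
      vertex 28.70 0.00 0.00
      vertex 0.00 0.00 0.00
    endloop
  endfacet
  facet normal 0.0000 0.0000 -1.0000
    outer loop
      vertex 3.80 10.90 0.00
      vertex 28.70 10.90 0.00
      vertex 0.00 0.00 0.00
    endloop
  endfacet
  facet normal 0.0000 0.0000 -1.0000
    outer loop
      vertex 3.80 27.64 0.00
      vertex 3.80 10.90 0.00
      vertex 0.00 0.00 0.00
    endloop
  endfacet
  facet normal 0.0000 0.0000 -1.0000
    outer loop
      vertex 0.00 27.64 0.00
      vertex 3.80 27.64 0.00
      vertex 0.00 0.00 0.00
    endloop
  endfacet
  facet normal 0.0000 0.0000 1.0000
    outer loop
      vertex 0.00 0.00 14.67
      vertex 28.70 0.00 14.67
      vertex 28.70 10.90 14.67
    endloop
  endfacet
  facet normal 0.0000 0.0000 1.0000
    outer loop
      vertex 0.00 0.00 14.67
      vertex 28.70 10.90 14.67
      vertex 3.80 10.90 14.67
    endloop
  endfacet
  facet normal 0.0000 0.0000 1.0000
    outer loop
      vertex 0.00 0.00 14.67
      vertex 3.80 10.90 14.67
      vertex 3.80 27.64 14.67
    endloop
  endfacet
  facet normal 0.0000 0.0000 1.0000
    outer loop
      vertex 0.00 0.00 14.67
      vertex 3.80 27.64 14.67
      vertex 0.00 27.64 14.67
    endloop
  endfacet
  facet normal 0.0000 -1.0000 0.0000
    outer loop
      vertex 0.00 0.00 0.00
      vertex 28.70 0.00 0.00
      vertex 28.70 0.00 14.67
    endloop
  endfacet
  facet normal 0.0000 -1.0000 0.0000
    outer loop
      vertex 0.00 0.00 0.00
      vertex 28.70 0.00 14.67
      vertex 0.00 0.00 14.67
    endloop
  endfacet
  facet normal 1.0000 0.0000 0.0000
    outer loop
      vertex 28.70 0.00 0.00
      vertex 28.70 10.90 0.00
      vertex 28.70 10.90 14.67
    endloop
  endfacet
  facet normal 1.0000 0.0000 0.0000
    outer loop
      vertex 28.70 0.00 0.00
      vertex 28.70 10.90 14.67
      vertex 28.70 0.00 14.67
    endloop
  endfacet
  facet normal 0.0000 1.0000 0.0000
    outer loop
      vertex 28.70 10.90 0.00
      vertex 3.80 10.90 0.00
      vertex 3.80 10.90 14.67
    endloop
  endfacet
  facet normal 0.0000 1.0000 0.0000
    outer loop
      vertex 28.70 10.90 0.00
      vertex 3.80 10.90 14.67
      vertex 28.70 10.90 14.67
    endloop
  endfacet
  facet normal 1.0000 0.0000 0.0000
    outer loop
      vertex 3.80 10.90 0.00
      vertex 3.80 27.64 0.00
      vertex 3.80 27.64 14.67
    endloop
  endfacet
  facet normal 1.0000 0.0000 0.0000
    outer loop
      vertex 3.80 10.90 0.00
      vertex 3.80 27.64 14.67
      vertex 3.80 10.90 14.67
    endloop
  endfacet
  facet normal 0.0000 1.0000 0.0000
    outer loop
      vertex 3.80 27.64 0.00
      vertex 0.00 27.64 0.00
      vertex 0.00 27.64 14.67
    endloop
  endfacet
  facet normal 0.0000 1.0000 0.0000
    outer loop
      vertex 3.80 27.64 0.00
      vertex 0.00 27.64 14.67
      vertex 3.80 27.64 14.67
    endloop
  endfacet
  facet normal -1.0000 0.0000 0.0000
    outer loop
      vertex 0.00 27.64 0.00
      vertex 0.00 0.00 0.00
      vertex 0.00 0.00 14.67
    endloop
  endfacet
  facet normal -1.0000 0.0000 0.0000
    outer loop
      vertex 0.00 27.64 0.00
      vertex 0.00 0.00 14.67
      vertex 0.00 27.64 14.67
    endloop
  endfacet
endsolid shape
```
; perimeter-only toolpath
G21 ; units = mm
G90 ; absolute positioning
G28 ; home
; layer 1
G0 Z4.89
G0 X0.00 Y0.00
G1 X28.70 Y0.00
G1 X28.70 Y10.90
G1 X3.80 Y10.90
G1 X3.80 Y27.64
G1 X0.00 Y27.64
G1 X0.00 Y0.00
; layer 2
G0 Z9.78
G0 X0.00 Y0.00
G1 X28.70 Y0.00
G1 X28.70 Y10.90
G1 X3.80 Y10.90
G1 X3.80 Y27.64
G1 X0.00 Y27.64
G1 X0.00 Y0.00
; layer 3
G0 Z14.67
G0 X0.00 Y0.00
G1 X28.70 Y0.00
G1 X28.70 Y10.90
G1 X3.80 Y10.90
G1 X3.80 Y27.64
G1 X0.00 Y27.64
G1 X0.00 Y0.00
M2 ; end

The solid is an L-shaped prism: outer 28.7 × 27.6 mm, arm thicknesses ≈ 10.9 mm (horizontal) and 3.8 mm (vertical), extruded 14.7 mm in z. Slicing at Δz = 4.89 mm — 3 equal slices spanning the solid's height, so layer i sits at z = i·h/3 — gives 3 non-empty perimeters. Each is a 6-segment closed polygon; G0 lifts to the layer z and rapids to the start vertex, then G1 traces the edges.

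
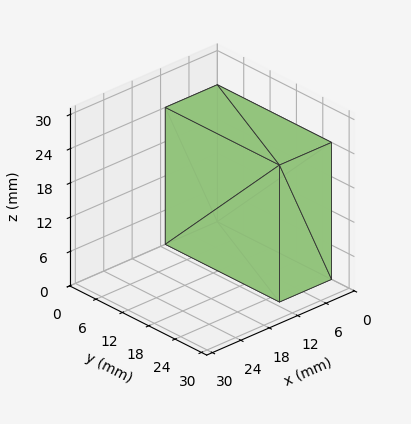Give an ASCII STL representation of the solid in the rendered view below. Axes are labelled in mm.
Reading the render: the shape is a rectangular box, roughly 11 × 26 mm footprint and 24 mm tall (dimensions read to the nearest mm from the axis ticks). For the STL, each face is triangulated and given an outward normal.

solid part
  facet normal 0.0000 0.0000 -1.0000
    outer loop
      vertex 11.0 26.0 0.0
      vertex 11.0 0.0 0.0
      vertex 0.0 0.0 0.0
    endloop
  endfacet
  facet normal 0.0000 0.0000 -1.0000
    outer loop
      vertex 0.0 26.0 0.0
      vertex 11.0 26.0 0.0
      vertex 0.0 0.0 0.0
    endloop
  endfacet
  facet normal 0.0000 0.0000 1.0000
    outer loop
      vertex 0.0 0.0 24.0
      vertex 11.0 0.0 24.0
      vertex 11.0 26.0 24.0
    endloop
  endfacet
  facet normal 0.0000 0.0000 1.0000
    outer loop
      vertex 0.0 0.0 24.0
      vertex 11.0 26.0 24.0
      vertex 0.0 26.0 24.0
    endloop
  endfacet
  facet normal 0.0000 -1.0000 0.0000
    outer loop
      vertex 0.0 0.0 0.0
      vertex 11.0 0.0 0.0
      vertex 11.0 0.0 24.0
    endloop
  endfacet
  facet normal 0.0000 -1.0000 0.0000
    outer loop
      vertex 0.0 0.0 0.0
      vertex 11.0 0.0 24.0
      vertex 0.0 0.0 24.0
    endloop
  endfacet
  facet normal 0.0000 1.0000 0.0000
    outer loop
      vertex 11.0 26.0 24.0
      vertex 11.0 26.0 0.0
      vertex 0.0 26.0 0.0
    endloop
  endfacet
  facet normal 0.0000 1.0000 0.0000
    outer loop
      vertex 0.0 26.0 24.0
      vertex 11.0 26.0 24.0
      vertex 0.0 26.0 0.0
    endloop
  endfacet
  facet normal -1.0000 0.0000 0.0000
    outer loop
      vertex 0.0 26.0 24.0
      vertex 0.0 26.0 0.0
      vertex 0.0 0.0 0.0
    endloop
  endfacet
  facet normal -1.0000 0.0000 0.0000
    outer loop
      vertex 0.0 0.0 24.0
      vertex 0.0 26.0 24.0
      vertex 0.0 0.0 0.0
    endloop
  endfacet
  facet normal 1.0000 0.0000 0.0000
    outer loop
      vertex 11.0 0.0 0.0
      vertex 11.0 26.0 0.0
      vertex 11.0 26.0 24.0
    endloop
  endfacet
  facet normal 1.0000 0.0000 0.0000
    outer loop
      vertex 11.0 0.0 0.0
      vertex 11.0 26.0 24.0
      vertex 11.0 0.0 24.0
    endloop
  endfacet
endsolid part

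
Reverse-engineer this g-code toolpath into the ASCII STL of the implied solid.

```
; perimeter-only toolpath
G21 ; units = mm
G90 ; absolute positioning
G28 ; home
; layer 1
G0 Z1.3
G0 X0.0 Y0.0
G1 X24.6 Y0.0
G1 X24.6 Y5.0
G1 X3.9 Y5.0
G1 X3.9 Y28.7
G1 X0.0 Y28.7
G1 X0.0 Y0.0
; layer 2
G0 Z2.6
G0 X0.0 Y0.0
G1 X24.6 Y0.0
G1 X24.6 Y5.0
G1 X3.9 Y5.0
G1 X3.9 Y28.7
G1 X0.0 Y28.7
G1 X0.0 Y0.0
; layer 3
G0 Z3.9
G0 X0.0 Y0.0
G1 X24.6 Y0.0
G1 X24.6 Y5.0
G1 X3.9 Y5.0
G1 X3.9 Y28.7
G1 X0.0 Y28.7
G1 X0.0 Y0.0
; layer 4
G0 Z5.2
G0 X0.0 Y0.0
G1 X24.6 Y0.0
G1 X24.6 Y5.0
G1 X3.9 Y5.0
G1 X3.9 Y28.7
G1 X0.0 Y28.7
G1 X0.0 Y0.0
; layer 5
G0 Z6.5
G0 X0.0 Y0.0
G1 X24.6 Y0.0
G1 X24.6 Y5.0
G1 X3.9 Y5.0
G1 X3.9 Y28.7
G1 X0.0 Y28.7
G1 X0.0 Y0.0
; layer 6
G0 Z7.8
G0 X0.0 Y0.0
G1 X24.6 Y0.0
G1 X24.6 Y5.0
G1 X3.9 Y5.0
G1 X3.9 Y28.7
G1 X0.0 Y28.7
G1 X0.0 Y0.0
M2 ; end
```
solid part
  facet normal 0.0000 0.0000 -1.0000
    outer loop
      vertex 24.6 5.0 0.0
      vertex 24.6 0.0 0.0
      vertex 0.0 0.0 0.0
    endloop
  endfacet
  facet normal 0.0000 0.0000 -1.0000
    outer loop
      vertex 3.9 5.0 0.0
      vertex 24.6 5.0 0.0
      vertex 0.0 0.0 0.0
    endloop
  endfacet
  facet normal 0.0000 0.0000 -1.0000
    outer loop
      vertex 3.9 28.7 0.0
      vertex 3.9 5.0 0.0
      vertex 0.0 0.0 0.0
    endloop
  endfacet
  facet normal 0.0000 0.0000 -1.0000
    outer loop
      vertex 0.0 28.7 0.0
      vertex 3.9 28.7 0.0
      vertex 0.0 0.0 0.0
    endloop
  endfacet
  facet normal 0.0000 0.0000 1.0000
    outer loop
      vertex 0.0 0.0 7.8
      vertex 24.6 0.0 7.8
      vertex 24.6 5.0 7.8
    endloop
  endfacet
  facet normal 0.0000 0.0000 1.0000
    outer loop
      vertex 0.0 0.0 7.8
      vertex 24.6 5.0 7.8
      vertex 3.9 5.0 7.8
    endloop
  endfacet
  facet normal 0.0000 0.0000 1.0000
    outer loop
      vertex 0.0 0.0 7.8
      vertex 3.9 5.0 7.8
      vertex 3.9 28.7 7.8
    endloop
  endfacet
  facet normal 0.0000 0.0000 1.0000
    outer loop
      vertex 0.0 0.0 7.8
      vertex 3.9 28.7 7.8
      vertex 0.0 28.7 7.8
    endloop
  endfacet
  facet normal 0.0000 -1.0000 0.0000
    outer loop
      vertex 0.0 0.0 0.0
      vertex 24.6 0.0 0.0
      vertex 24.6 0.0 7.8
    endloop
  endfacet
  facet normal 0.0000 -1.0000 0.0000
    outer loop
      vertex 0.0 0.0 0.0
      vertex 24.6 0.0 7.8
      vertex 0.0 0.0 7.8
    endloop
  endfacet
  facet normal 1.0000 0.0000 0.0000
    outer loop
      vertex 24.6 0.0 0.0
      vertex 24.6 5.0 0.0
      vertex 24.6 5.0 7.8
    endloop
  endfacet
  facet normal 1.0000 0.0000 0.0000
    outer loop
      vertex 24.6 0.0 0.0
      vertex 24.6 5.0 7.8
      vertex 24.6 0.0 7.8
    endloop
  endfacet
  facet normal 0.0000 1.0000 0.0000
    outer loop
      vertex 24.6 5.0 0.0
      vertex 3.9 5.0 0.0
      vertex 3.9 5.0 7.8
    endloop
  endfacet
  facet normal 0.0000 1.0000 0.0000
    outer loop
      vertex 24.6 5.0 0.0
      vertex 3.9 5.0 7.8
      vertex 24.6 5.0 7.8
    endloop
  endfacet
  facet normal 1.0000 0.0000 0.0000
    outer loop
      vertex 3.9 5.0 0.0
      vertex 3.9 28.7 0.0
      vertex 3.9 28.7 7.8
    endloop
  endfacet
  facet normal 1.0000 0.0000 0.0000
    outer loop
      vertex 3.9 5.0 0.0
      vertex 3.9 28.7 7.8
      vertex 3.9 5.0 7.8
    endloop
  endfacet
  facet normal 0.0000 1.0000 0.0000
    outer loop
      vertex 3.9 28.7 0.0
      vertex 0.0 28.7 0.0
      vertex 0.0 28.7 7.8
    endloop
  endfacet
  facet normal 0.0000 1.0000 0.0000
    outer loop
      vertex 3.9 28.7 0.0
      vertex 0.0 28.7 7.8
      vertex 3.9 28.7 7.8
    endloop
  endfacet
  facet normal -1.0000 0.0000 0.0000
    outer loop
      vertex 0.0 28.7 0.0
      vertex 0.0 0.0 0.0
      vertex 0.0 0.0 7.8
    endloop
  endfacet
  facet normal -1.0000 0.0000 0.0000
    outer loop
      vertex 0.0 28.7 0.0
      vertex 0.0 0.0 7.8
      vertex 0.0 28.7 7.8
    endloop
  endfacet
endsolid part

The G0 Z moves step by Δz≈1.3 mm. Every layer's G1 loop is the same polygon, so the solid is a straight extrusion of it from z=0 to z≈7.8. Closing with flat bottom and top caps and triangulating gives 20 facets — an L-shaped prism: outer 24.6 × 28.7 mm, arm thicknesses ≈ 5 mm (horizontal) and 3.9 mm (vertical), extruded 7.8 mm in z.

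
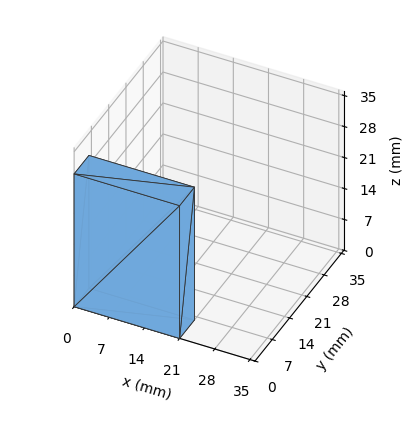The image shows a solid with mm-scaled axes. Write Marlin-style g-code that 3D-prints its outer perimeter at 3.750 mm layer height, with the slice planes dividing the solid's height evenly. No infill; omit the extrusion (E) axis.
Reading the render: the shape is a rectangular box, roughly 21 × 6 mm footprint and 30 mm tall (dimensions read to the nearest mm from the axis ticks). For the g-code, the solid's height is divided into equal slices at the stated Δz and each level perimeter traced with G1 moves after a G0 lift.

; perimeter-only toolpath
G21 ; units = mm
G90 ; absolute positioning
G28 ; home
; layer 1
G0 Z3.750
G0 X0.000 Y0.000
G1 X21.000 Y0.000
G1 X21.000 Y6.000
G1 X0.000 Y6.000
G1 X0.000 Y0.000
; layer 2
G0 Z7.500
G0 X0.000 Y0.000
G1 X21.000 Y0.000
G1 X21.000 Y6.000
G1 X0.000 Y6.000
G1 X0.000 Y0.000
; layer 3
G0 Z11.250
G0 X0.000 Y0.000
G1 X21.000 Y0.000
G1 X21.000 Y6.000
G1 X0.000 Y6.000
G1 X0.000 Y0.000
; layer 4
G0 Z15.000
G0 X0.000 Y0.000
G1 X21.000 Y0.000
G1 X21.000 Y6.000
G1 X0.000 Y6.000
G1 X0.000 Y0.000
; layer 5
G0 Z18.750
G0 X0.000 Y0.000
G1 X21.000 Y0.000
G1 X21.000 Y6.000
G1 X0.000 Y6.000
G1 X0.000 Y0.000
; layer 6
G0 Z22.500
G0 X0.000 Y0.000
G1 X21.000 Y0.000
G1 X21.000 Y6.000
G1 X0.000 Y6.000
G1 X0.000 Y0.000
; layer 7
G0 Z26.250
G0 X0.000 Y0.000
G1 X21.000 Y0.000
G1 X21.000 Y6.000
G1 X0.000 Y6.000
G1 X0.000 Y0.000
; layer 8
G0 Z30.000
G0 X0.000 Y0.000
G1 X21.000 Y0.000
G1 X21.000 Y6.000
G1 X0.000 Y6.000
G1 X0.000 Y0.000
M2 ; end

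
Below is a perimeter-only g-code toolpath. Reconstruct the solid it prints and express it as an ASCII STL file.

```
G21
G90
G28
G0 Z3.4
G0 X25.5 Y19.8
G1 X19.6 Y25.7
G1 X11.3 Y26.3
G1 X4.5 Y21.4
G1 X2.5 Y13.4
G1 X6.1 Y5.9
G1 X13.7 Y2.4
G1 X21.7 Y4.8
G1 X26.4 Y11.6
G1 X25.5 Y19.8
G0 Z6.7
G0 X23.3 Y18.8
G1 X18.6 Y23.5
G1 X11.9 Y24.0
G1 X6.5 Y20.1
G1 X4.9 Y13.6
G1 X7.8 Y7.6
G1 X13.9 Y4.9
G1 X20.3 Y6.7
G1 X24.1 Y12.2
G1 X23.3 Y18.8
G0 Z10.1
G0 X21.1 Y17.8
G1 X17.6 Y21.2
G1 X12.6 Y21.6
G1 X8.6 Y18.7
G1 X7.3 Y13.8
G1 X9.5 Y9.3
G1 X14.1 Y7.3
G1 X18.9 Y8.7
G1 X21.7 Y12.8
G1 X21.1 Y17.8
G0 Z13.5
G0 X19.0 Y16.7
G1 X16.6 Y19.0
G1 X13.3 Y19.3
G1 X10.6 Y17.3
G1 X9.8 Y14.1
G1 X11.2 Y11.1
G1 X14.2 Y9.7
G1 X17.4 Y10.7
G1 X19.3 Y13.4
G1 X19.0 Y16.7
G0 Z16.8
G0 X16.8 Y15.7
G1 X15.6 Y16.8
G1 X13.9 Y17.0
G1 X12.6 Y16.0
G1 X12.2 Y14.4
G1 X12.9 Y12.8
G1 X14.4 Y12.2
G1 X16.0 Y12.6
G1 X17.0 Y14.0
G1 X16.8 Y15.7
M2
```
solid part
  facet normal 0.0000 0.0000 -1.0000
    outer loop
      vertex 10.6 28.7 0.0
      vertex 20.6 27.9 0.0
      vertex 27.7 20.9 0.0
    endloop
  endfacet
  facet normal 0.0000 0.0000 -1.0000
    outer loop
      vertex 2.5 22.8 0.0
      vertex 10.6 28.7 0.0
      vertex 27.7 20.9 0.0
    endloop
  endfacet
  facet normal 0.0000 0.0000 -1.0000
    outer loop
      vertex 0.1 13.1 0.0
      vertex 2.5 22.8 0.0
      vertex 27.7 20.9 0.0
    endloop
  endfacet
  facet normal 0.0000 0.0000 -1.0000
    outer loop
      vertex 4.4 4.1 0.0
      vertex 0.1 13.1 0.0
      vertex 27.7 20.9 0.0
    endloop
  endfacet
  facet normal 0.0000 0.0000 -1.0000
    outer loop
      vertex 13.5 0.0 0.0
      vertex 4.4 4.1 0.0
      vertex 27.7 20.9 0.0
    endloop
  endfacet
  facet normal 0.0000 0.0000 -1.0000
    outer loop
      vertex 23.1 2.8 0.0
      vertex 13.5 0.0 0.0
      vertex 27.7 20.9 0.0
    endloop
  endfacet
  facet normal 0.0000 0.0000 -1.0000
    outer loop
      vertex 28.8 11.0 0.0
      vertex 23.1 2.8 0.0
      vertex 27.7 20.9 0.0
    endloop
  endfacet
  facet normal 0.5813 0.5896 0.5608
    outer loop
      vertex 27.7 20.9 0.0
      vertex 20.6 27.9 0.0
      vertex 14.6 14.6 20.2
    endloop
  endfacet
  facet normal 0.0659 0.8243 0.5623
    outer loop
      vertex 20.6 27.9 0.0
      vertex 10.6 28.7 0.0
      vertex 14.6 14.6 20.2
    endloop
  endfacet
  facet normal -0.4867 0.6682 0.5628
    outer loop
      vertex 10.6 28.7 0.0
      vertex 2.5 22.8 0.0
      vertex 14.6 14.6 20.2
    endloop
  endfacet
  facet normal -0.8031 0.1987 0.5617
    outer loop
      vertex 2.5 22.8 0.0
      vertex 0.1 13.1 0.0
      vertex 14.6 14.6 20.2
    endloop
  endfacet
  facet normal -0.7462 -0.3565 0.5621
    outer loop
      vertex 0.1 13.1 0.0
      vertex 4.4 4.1 0.0
      vertex 14.6 14.6 20.2
    endloop
  endfacet
  facet normal -0.3395 -0.7535 0.5631
    outer loop
      vertex 4.4 4.1 0.0
      vertex 13.5 0.0 0.0
      vertex 14.6 14.6 20.2
    endloop
  endfacet
  facet normal 0.2317 -0.7944 0.5615
    outer loop
      vertex 13.5 0.0 0.0
      vertex 23.1 2.8 0.0
      vertex 14.6 14.6 20.2
    endloop
  endfacet
  facet normal 0.6793 -0.4722 0.5617
    outer loop
      vertex 23.1 2.8 0.0
      vertex 28.8 11.0 0.0
      vertex 14.6 14.6 20.2
    endloop
  endfacet
  facet normal 0.8223 0.0914 0.5617
    outer loop
      vertex 28.8 11.0 0.0
      vertex 27.7 20.9 0.0
      vertex 14.6 14.6 20.2
    endloop
  endfacet
endsolid part

The G0 Z moves step by Δz≈3.4 mm. The G1 loops shrink linearly with z, so the solid tapers from its base footprint up to z≈20.2. Closing with a flat bottom cap and the tapered top and triangulating gives 16 facets — a regular 9-sided pyramid, base circumscribed radius ≈ 14.6 mm, apex at z ≈ 20.2 mm.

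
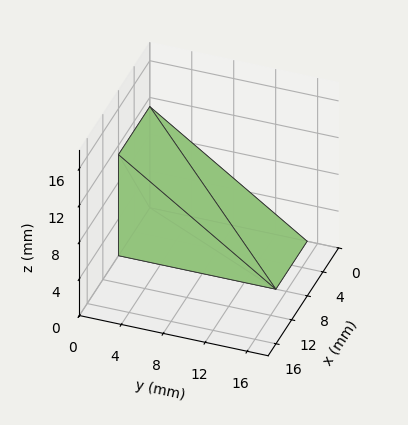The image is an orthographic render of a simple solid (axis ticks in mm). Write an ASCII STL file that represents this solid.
Reading the render: the shape is a wedge (ramp): 8 × 15 mm base, rising to 11 mm along the y=0 edge and sloping linearly to z=0 at y=15 (dimensions read to the nearest mm from the axis ticks). For the STL, each face is triangulated and given an outward normal.

solid part
  facet normal 0.0000 0.0000 -1.0000
    outer loop
      vertex 8.0 15.0 0.0
      vertex 8.0 0.0 0.0
      vertex 0.0 0.0 0.0
    endloop
  endfacet
  facet normal 0.0000 0.0000 -1.0000
    outer loop
      vertex 0.0 15.0 0.0
      vertex 8.0 15.0 0.0
      vertex 0.0 0.0 0.0
    endloop
  endfacet
  facet normal 0.0000 -1.0000 0.0000
    outer loop
      vertex 0.0 0.0 0.0
      vertex 8.0 0.0 0.0
      vertex 8.0 0.0 11.0
    endloop
  endfacet
  facet normal 0.0000 -1.0000 0.0000
    outer loop
      vertex 0.0 0.0 0.0
      vertex 8.0 0.0 11.0
      vertex 0.0 0.0 11.0
    endloop
  endfacet
  facet normal 0.0000 0.5914 0.8064
    outer loop
      vertex 0.0 0.0 11.0
      vertex 8.0 0.0 11.0
      vertex 8.0 15.0 0.0
    endloop
  endfacet
  facet normal 0.0000 0.5914 0.8064
    outer loop
      vertex 0.0 0.0 11.0
      vertex 8.0 15.0 0.0
      vertex 0.0 15.0 0.0
    endloop
  endfacet
  facet normal -1.0000 0.0000 0.0000
    outer loop
      vertex 0.0 0.0 11.0
      vertex 0.0 15.0 0.0
      vertex 0.0 0.0 0.0
    endloop
  endfacet
  facet normal 1.0000 0.0000 0.0000
    outer loop
      vertex 8.0 0.0 0.0
      vertex 8.0 15.0 0.0
      vertex 8.0 0.0 11.0
    endloop
  endfacet
endsolid part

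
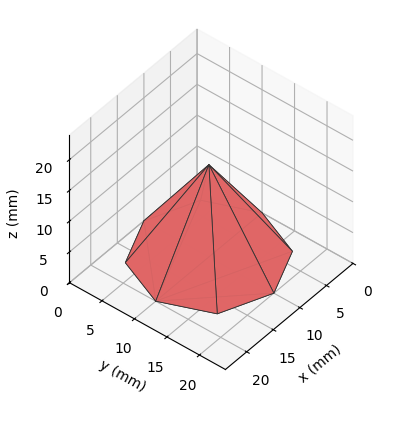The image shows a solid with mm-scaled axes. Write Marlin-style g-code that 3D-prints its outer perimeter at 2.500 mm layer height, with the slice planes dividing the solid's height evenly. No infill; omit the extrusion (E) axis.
Reading the render: the shape is a regular 8-sided pyramid, base circumscribed radius ≈ 10 mm, apex at z ≈ 15 mm (dimensions read to the nearest mm from the axis ticks). For the g-code, the solid's height is divided into equal slices at the stated Δz and each level perimeter traced with G1 moves after a G0 lift.

; perimeter-only toolpath
G21 ; units = mm
G90 ; absolute positioning
G28 ; home
; layer 1
G0 Z2.500
G0 X18.333 Y10.000
G1 X15.893 Y15.893
G1 X10.000 Y18.333
G1 X4.107 Y15.893
G1 X1.667 Y10.000
G1 X4.107 Y4.107
G1 X10.000 Y1.667
G1 X15.893 Y4.107
G1 X18.333 Y10.000
; layer 2
G0 Z5.000
G0 X16.667 Y10.000
G1 X14.714 Y14.714
G1 X10.000 Y16.667
G1 X5.286 Y14.714
G1 X3.333 Y10.000
G1 X5.286 Y5.286
G1 X10.000 Y3.333
G1 X14.714 Y5.286
G1 X16.667 Y10.000
; layer 3
G0 Z7.500
G0 X15.000 Y10.000
G1 X13.536 Y13.536
G1 X10.000 Y15.000
G1 X6.465 Y13.536
G1 X5.000 Y10.000
G1 X6.465 Y6.465
G1 X10.000 Y5.000
G1 X13.536 Y6.465
G1 X15.000 Y10.000
; layer 4
G0 Z10.000
G0 X13.333 Y10.000
G1 X12.357 Y12.357
G1 X10.000 Y13.333
G1 X7.643 Y12.357
G1 X6.667 Y10.000
G1 X7.643 Y7.643
G1 X10.000 Y6.667
G1 X12.357 Y7.643
G1 X13.333 Y10.000
; layer 5
G0 Z12.500
G0 X11.667 Y10.000
G1 X11.178 Y11.178
G1 X10.000 Y11.667
G1 X8.822 Y11.178
G1 X8.333 Y10.000
G1 X8.822 Y8.822
G1 X10.000 Y8.333
G1 X11.178 Y8.822
G1 X11.667 Y10.000
M2 ; end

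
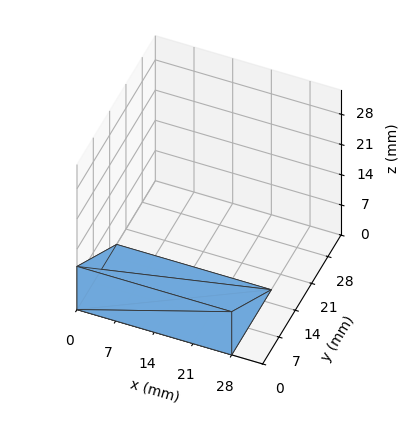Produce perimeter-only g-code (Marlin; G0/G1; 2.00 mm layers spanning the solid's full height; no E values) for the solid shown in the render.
Reading the render: the shape is a wedge (ramp): 28 × 17 mm base, rising to 10 mm along the y=0 edge and sloping linearly to z=0 at y=17 (dimensions read to the nearest mm from the axis ticks). For the g-code, the solid's height is divided into equal slices at the stated Δz and each level perimeter traced with G1 moves after a G0 lift.

; perimeter-only toolpath
G21 ; units = mm
G90 ; absolute positioning
G28 ; home
; layer 1
G0 Z2.00
G0 X0.00 Y0.00
G1 X28.00 Y0.00
G1 X28.00 Y13.60
G1 X0.00 Y13.60
G1 X0.00 Y0.00
; layer 2
G0 Z4.00
G0 X0.00 Y0.00
G1 X28.00 Y0.00
G1 X28.00 Y10.20
G1 X0.00 Y10.20
G1 X0.00 Y0.00
; layer 3
G0 Z6.00
G0 X0.00 Y0.00
G1 X28.00 Y0.00
G1 X28.00 Y6.80
G1 X0.00 Y6.80
G1 X0.00 Y0.00
; layer 4
G0 Z8.00
G0 X0.00 Y0.00
G1 X28.00 Y0.00
G1 X28.00 Y3.40
G1 X0.00 Y3.40
G1 X0.00 Y0.00
M2 ; end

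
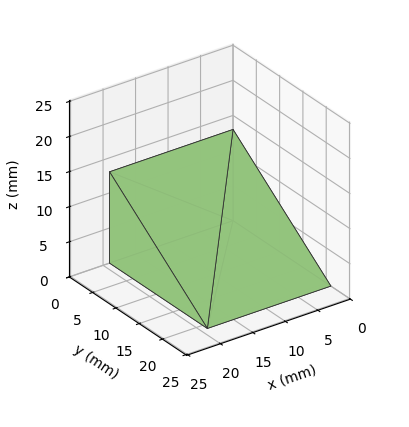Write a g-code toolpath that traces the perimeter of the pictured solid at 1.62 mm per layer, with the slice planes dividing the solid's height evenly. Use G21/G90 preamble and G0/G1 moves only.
Reading the render: the shape is a wedge (ramp): 19 × 21 mm base, rising to 13 mm along the y=0 edge and sloping linearly to z=0 at y=21 (dimensions read to the nearest mm from the axis ticks). For the g-code, the solid's height is divided into equal slices at the stated Δz and each level perimeter traced with G1 moves after a G0 lift.

; perimeter-only toolpath
G21 ; units = mm
G90 ; absolute positioning
G28 ; home
; layer 1
G0 Z1.62
G0 X0.00 Y0.00
G1 X19.00 Y0.00
G1 X19.00 Y18.38
G1 X0.00 Y18.38
G1 X0.00 Y0.00
; layer 2
G0 Z3.25
G0 X0.00 Y0.00
G1 X19.00 Y0.00
G1 X19.00 Y15.75
G1 X0.00 Y15.75
G1 X0.00 Y0.00
; layer 3
G0 Z4.88
G0 X0.00 Y0.00
G1 X19.00 Y0.00
G1 X19.00 Y13.12
G1 X0.00 Y13.12
G1 X0.00 Y0.00
; layer 4
G0 Z6.50
G0 X0.00 Y0.00
G1 X19.00 Y0.00
G1 X19.00 Y10.50
G1 X0.00 Y10.50
G1 X0.00 Y0.00
; layer 5
G0 Z8.12
G0 X0.00 Y0.00
G1 X19.00 Y0.00
G1 X19.00 Y7.88
G1 X0.00 Y7.88
G1 X0.00 Y0.00
; layer 6
G0 Z9.75
G0 X0.00 Y0.00
G1 X19.00 Y0.00
G1 X19.00 Y5.25
G1 X0.00 Y5.25
G1 X0.00 Y0.00
; layer 7
G0 Z11.38
G0 X0.00 Y0.00
G1 X19.00 Y0.00
G1 X19.00 Y2.62
G1 X0.00 Y2.62
G1 X0.00 Y0.00
M2 ; end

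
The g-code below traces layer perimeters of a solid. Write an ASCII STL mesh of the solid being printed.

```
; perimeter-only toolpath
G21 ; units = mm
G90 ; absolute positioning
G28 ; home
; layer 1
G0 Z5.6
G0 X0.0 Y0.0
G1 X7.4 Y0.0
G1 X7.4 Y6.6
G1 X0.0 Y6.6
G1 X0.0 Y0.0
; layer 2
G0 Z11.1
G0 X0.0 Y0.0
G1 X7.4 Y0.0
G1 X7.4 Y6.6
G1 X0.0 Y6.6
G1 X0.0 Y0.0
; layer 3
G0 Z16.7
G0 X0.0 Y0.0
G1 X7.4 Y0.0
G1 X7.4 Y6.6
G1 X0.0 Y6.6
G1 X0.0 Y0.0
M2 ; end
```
solid part
  facet normal 0.0000 0.0000 -1.0000
    outer loop
      vertex 7.4 6.6 0.0
      vertex 7.4 0.0 0.0
      vertex 0.0 0.0 0.0
    endloop
  endfacet
  facet normal 0.0000 0.0000 -1.0000
    outer loop
      vertex 0.0 6.6 0.0
      vertex 7.4 6.6 0.0
      vertex 0.0 0.0 0.0
    endloop
  endfacet
  facet normal 0.0000 0.0000 1.0000
    outer loop
      vertex 0.0 0.0 16.7
      vertex 7.4 0.0 16.7
      vertex 7.4 6.6 16.7
    endloop
  endfacet
  facet normal 0.0000 0.0000 1.0000
    outer loop
      vertex 0.0 0.0 16.7
      vertex 7.4 6.6 16.7
      vertex 0.0 6.6 16.7
    endloop
  endfacet
  facet normal 0.0000 -1.0000 0.0000
    outer loop
      vertex 0.0 0.0 0.0
      vertex 7.4 0.0 0.0
      vertex 7.4 0.0 16.7
    endloop
  endfacet
  facet normal 0.0000 -1.0000 0.0000
    outer loop
      vertex 0.0 0.0 0.0
      vertex 7.4 0.0 16.7
      vertex 0.0 0.0 16.7
    endloop
  endfacet
  facet normal 0.0000 1.0000 0.0000
    outer loop
      vertex 7.4 6.6 16.7
      vertex 7.4 6.6 0.0
      vertex 0.0 6.6 0.0
    endloop
  endfacet
  facet normal 0.0000 1.0000 0.0000
    outer loop
      vertex 0.0 6.6 16.7
      vertex 7.4 6.6 16.7
      vertex 0.0 6.6 0.0
    endloop
  endfacet
  facet normal -1.0000 0.0000 0.0000
    outer loop
      vertex 0.0 6.6 16.7
      vertex 0.0 6.6 0.0
      vertex 0.0 0.0 0.0
    endloop
  endfacet
  facet normal -1.0000 0.0000 0.0000
    outer loop
      vertex 0.0 0.0 16.7
      vertex 0.0 6.6 16.7
      vertex 0.0 0.0 0.0
    endloop
  endfacet
  facet normal 1.0000 0.0000 0.0000
    outer loop
      vertex 7.4 0.0 0.0
      vertex 7.4 6.6 0.0
      vertex 7.4 6.6 16.7
    endloop
  endfacet
  facet normal 1.0000 0.0000 0.0000
    outer loop
      vertex 7.4 0.0 0.0
      vertex 7.4 6.6 16.7
      vertex 7.4 0.0 16.7
    endloop
  endfacet
endsolid part

The G0 Z moves step by Δz≈5.6 mm. Every layer's G1 loop is the same polygon, so the solid is a straight extrusion of it from z=0 to z≈16.7. Closing with flat bottom and top caps and triangulating gives 12 facets — a rectangular box, roughly 7.4 × 6.6 mm footprint and 16.7 mm tall.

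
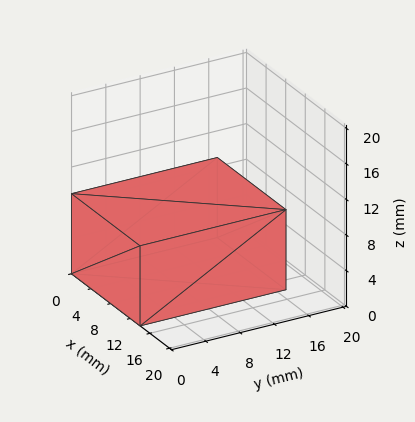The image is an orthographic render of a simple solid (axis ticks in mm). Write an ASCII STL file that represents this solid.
Reading the render: the shape is a rectangular box, roughly 14 × 17 mm footprint and 9 mm tall (dimensions read to the nearest mm from the axis ticks). For the STL, each face is triangulated and given an outward normal.

solid part
  facet normal 0.0000 0.0000 -1.0000
    outer loop
      vertex 14.000 17.000 0.000
      vertex 14.000 0.000 0.000
      vertex 0.000 0.000 0.000
    endloop
  endfacet
  facet normal 0.0000 0.0000 -1.0000
    outer loop
      vertex 0.000 17.000 0.000
      vertex 14.000 17.000 0.000
      vertex 0.000 0.000 0.000
    endloop
  endfacet
  facet normal 0.0000 0.0000 1.0000
    outer loop
      vertex 0.000 0.000 9.000
      vertex 14.000 0.000 9.000
      vertex 14.000 17.000 9.000
    endloop
  endfacet
  facet normal 0.0000 0.0000 1.0000
    outer loop
      vertex 0.000 0.000 9.000
      vertex 14.000 17.000 9.000
      vertex 0.000 17.000 9.000
    endloop
  endfacet
  facet normal 0.0000 -1.0000 0.0000
    outer loop
      vertex 0.000 0.000 0.000
      vertex 14.000 0.000 0.000
      vertex 14.000 0.000 9.000
    endloop
  endfacet
  facet normal 0.0000 -1.0000 0.0000
    outer loop
      vertex 0.000 0.000 0.000
      vertex 14.000 0.000 9.000
      vertex 0.000 0.000 9.000
    endloop
  endfacet
  facet normal 0.0000 1.0000 0.0000
    outer loop
      vertex 14.000 17.000 9.000
      vertex 14.000 17.000 0.000
      vertex 0.000 17.000 0.000
    endloop
  endfacet
  facet normal 0.0000 1.0000 0.0000
    outer loop
      vertex 0.000 17.000 9.000
      vertex 14.000 17.000 9.000
      vertex 0.000 17.000 0.000
    endloop
  endfacet
  facet normal -1.0000 0.0000 0.0000
    outer loop
      vertex 0.000 17.000 9.000
      vertex 0.000 17.000 0.000
      vertex 0.000 0.000 0.000
    endloop
  endfacet
  facet normal -1.0000 0.0000 0.0000
    outer loop
      vertex 0.000 0.000 9.000
      vertex 0.000 17.000 9.000
      vertex 0.000 0.000 0.000
    endloop
  endfacet
  facet normal 1.0000 0.0000 0.0000
    outer loop
      vertex 14.000 0.000 0.000
      vertex 14.000 17.000 0.000
      vertex 14.000 17.000 9.000
    endloop
  endfacet
  facet normal 1.0000 0.0000 0.0000
    outer loop
      vertex 14.000 0.000 0.000
      vertex 14.000 17.000 9.000
      vertex 14.000 0.000 9.000
    endloop
  endfacet
endsolid part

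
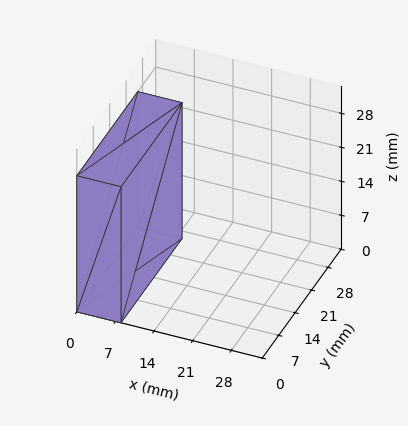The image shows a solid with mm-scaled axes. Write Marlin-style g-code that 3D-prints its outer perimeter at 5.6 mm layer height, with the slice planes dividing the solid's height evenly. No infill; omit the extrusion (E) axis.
Reading the render: the shape is a rectangular box, roughly 8 × 26 mm footprint and 28 mm tall (dimensions read to the nearest mm from the axis ticks). For the g-code, the solid's height is divided into equal slices at the stated Δz and each level perimeter traced with G1 moves after a G0 lift.

; perimeter-only toolpath
G21 ; units = mm
G90 ; absolute positioning
G28 ; home
; layer 1
G0 Z5.6
G0 X0.0 Y0.0
G1 X8.0 Y0.0
G1 X8.0 Y26.0
G1 X0.0 Y26.0
G1 X0.0 Y0.0
; layer 2
G0 Z11.2
G0 X0.0 Y0.0
G1 X8.0 Y0.0
G1 X8.0 Y26.0
G1 X0.0 Y26.0
G1 X0.0 Y0.0
; layer 3
G0 Z16.8
G0 X0.0 Y0.0
G1 X8.0 Y0.0
G1 X8.0 Y26.0
G1 X0.0 Y26.0
G1 X0.0 Y0.0
; layer 4
G0 Z22.4
G0 X0.0 Y0.0
G1 X8.0 Y0.0
G1 X8.0 Y26.0
G1 X0.0 Y26.0
G1 X0.0 Y0.0
; layer 5
G0 Z28.0
G0 X0.0 Y0.0
G1 X8.0 Y0.0
G1 X8.0 Y26.0
G1 X0.0 Y26.0
G1 X0.0 Y0.0
M2 ; end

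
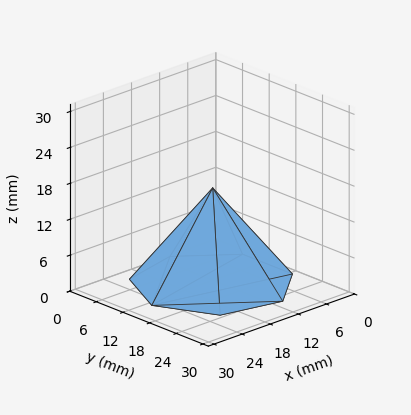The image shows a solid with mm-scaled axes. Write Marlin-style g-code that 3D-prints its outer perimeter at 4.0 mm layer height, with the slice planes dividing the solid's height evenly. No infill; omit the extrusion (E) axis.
Reading the render: the shape is a regular 7-sided pyramid, base circumscribed radius ≈ 13 mm, apex at z ≈ 16 mm (dimensions read to the nearest mm from the axis ticks). For the g-code, the solid's height is divided into equal slices at the stated Δz and each level perimeter traced with G1 moves after a G0 lift.

; perimeter-only toolpath
G21 ; units = mm
G90 ; absolute positioning
G28 ; home
; layer 1
G0 Z4.0
G0 X22.8 Y13.0
G1 X19.1 Y20.6
G1 X10.8 Y22.5
G1 X4.2 Y17.2
G1 X4.2 Y8.8
G1 X10.8 Y3.5
G1 X19.1 Y5.3
G1 X22.8 Y13.0
; layer 2
G0 Z8.0
G0 X19.5 Y13.0
G1 X17.1 Y18.1
G1 X11.6 Y19.4
G1 X7.2 Y15.8
G1 X7.2 Y10.2
G1 X11.6 Y6.7
G1 X17.1 Y7.9
G1 X19.5 Y13.0
; layer 3
G0 Z12.0
G0 X16.2 Y13.0
G1 X15.0 Y15.6
G1 X12.3 Y16.2
G1 X10.1 Y14.4
G1 X10.1 Y11.6
G1 X12.3 Y9.8
G1 X15.0 Y10.4
G1 X16.2 Y13.0
M2 ; end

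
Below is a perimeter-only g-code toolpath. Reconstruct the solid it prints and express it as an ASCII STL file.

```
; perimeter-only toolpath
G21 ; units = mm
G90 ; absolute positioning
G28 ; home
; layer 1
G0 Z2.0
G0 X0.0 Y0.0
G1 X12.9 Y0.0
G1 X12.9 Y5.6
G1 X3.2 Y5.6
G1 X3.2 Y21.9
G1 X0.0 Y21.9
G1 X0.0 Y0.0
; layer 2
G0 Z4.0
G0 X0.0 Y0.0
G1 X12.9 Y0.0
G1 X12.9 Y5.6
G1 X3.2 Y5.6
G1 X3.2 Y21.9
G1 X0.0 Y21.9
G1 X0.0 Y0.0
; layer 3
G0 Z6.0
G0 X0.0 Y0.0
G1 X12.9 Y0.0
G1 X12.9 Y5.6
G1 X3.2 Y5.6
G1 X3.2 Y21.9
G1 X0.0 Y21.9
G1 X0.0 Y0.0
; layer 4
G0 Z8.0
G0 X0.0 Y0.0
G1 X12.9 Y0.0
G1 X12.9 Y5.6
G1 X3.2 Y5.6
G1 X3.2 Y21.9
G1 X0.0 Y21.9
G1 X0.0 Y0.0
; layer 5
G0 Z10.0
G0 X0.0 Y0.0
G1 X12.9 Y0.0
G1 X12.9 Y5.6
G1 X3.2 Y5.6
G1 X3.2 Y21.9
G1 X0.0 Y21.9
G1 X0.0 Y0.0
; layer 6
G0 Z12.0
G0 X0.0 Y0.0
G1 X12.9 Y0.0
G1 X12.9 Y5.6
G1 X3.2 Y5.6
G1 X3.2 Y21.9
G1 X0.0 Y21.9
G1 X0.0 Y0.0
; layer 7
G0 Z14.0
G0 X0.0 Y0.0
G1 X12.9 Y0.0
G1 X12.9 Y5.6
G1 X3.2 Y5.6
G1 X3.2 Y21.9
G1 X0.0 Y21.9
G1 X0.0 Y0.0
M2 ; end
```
solid part
  facet normal 0.0000 0.0000 -1.0000
    outer loop
      vertex 12.9 5.6 0.0
      vertex 12.9 0.0 0.0
      vertex 0.0 0.0 0.0
    endloop
  endfacet
  facet normal 0.0000 0.0000 -1.0000
    outer loop
      vertex 3.2 5.6 0.0
      vertex 12.9 5.6 0.0
      vertex 0.0 0.0 0.0
    endloop
  endfacet
  facet normal 0.0000 0.0000 -1.0000
    outer loop
      vertex 3.2 21.9 0.0
      vertex 3.2 5.6 0.0
      vertex 0.0 0.0 0.0
    endloop
  endfacet
  facet normal 0.0000 0.0000 -1.0000
    outer loop
      vertex 0.0 21.9 0.0
      vertex 3.2 21.9 0.0
      vertex 0.0 0.0 0.0
    endloop
  endfacet
  facet normal 0.0000 0.0000 1.0000
    outer loop
      vertex 0.0 0.0 14.0
      vertex 12.9 0.0 14.0
      vertex 12.9 5.6 14.0
    endloop
  endfacet
  facet normal 0.0000 0.0000 1.0000
    outer loop
      vertex 0.0 0.0 14.0
      vertex 12.9 5.6 14.0
      vertex 3.2 5.6 14.0
    endloop
  endfacet
  facet normal 0.0000 0.0000 1.0000
    outer loop
      vertex 0.0 0.0 14.0
      vertex 3.2 5.6 14.0
      vertex 3.2 21.9 14.0
    endloop
  endfacet
  facet normal 0.0000 0.0000 1.0000
    outer loop
      vertex 0.0 0.0 14.0
      vertex 3.2 21.9 14.0
      vertex 0.0 21.9 14.0
    endloop
  endfacet
  facet normal 0.0000 -1.0000 0.0000
    outer loop
      vertex 0.0 0.0 0.0
      vertex 12.9 0.0 0.0
      vertex 12.9 0.0 14.0
    endloop
  endfacet
  facet normal 0.0000 -1.0000 0.0000
    outer loop
      vertex 0.0 0.0 0.0
      vertex 12.9 0.0 14.0
      vertex 0.0 0.0 14.0
    endloop
  endfacet
  facet normal 1.0000 0.0000 0.0000
    outer loop
      vertex 12.9 0.0 0.0
      vertex 12.9 5.6 0.0
      vertex 12.9 5.6 14.0
    endloop
  endfacet
  facet normal 1.0000 0.0000 0.0000
    outer loop
      vertex 12.9 0.0 0.0
      vertex 12.9 5.6 14.0
      vertex 12.9 0.0 14.0
    endloop
  endfacet
  facet normal 0.0000 1.0000 0.0000
    outer loop
      vertex 12.9 5.6 0.0
      vertex 3.2 5.6 0.0
      vertex 3.2 5.6 14.0
    endloop
  endfacet
  facet normal 0.0000 1.0000 0.0000
    outer loop
      vertex 12.9 5.6 0.0
      vertex 3.2 5.6 14.0
      vertex 12.9 5.6 14.0
    endloop
  endfacet
  facet normal 1.0000 0.0000 0.0000
    outer loop
      vertex 3.2 5.6 0.0
      vertex 3.2 21.9 0.0
      vertex 3.2 21.9 14.0
    endloop
  endfacet
  facet normal 1.0000 0.0000 0.0000
    outer loop
      vertex 3.2 5.6 0.0
      vertex 3.2 21.9 14.0
      vertex 3.2 5.6 14.0
    endloop
  endfacet
  facet normal 0.0000 1.0000 0.0000
    outer loop
      vertex 3.2 21.9 0.0
      vertex 0.0 21.9 0.0
      vertex 0.0 21.9 14.0
    endloop
  endfacet
  facet normal 0.0000 1.0000 0.0000
    outer loop
      vertex 3.2 21.9 0.0
      vertex 0.0 21.9 14.0
      vertex 3.2 21.9 14.0
    endloop
  endfacet
  facet normal -1.0000 0.0000 0.0000
    outer loop
      vertex 0.0 21.9 0.0
      vertex 0.0 0.0 0.0
      vertex 0.0 0.0 14.0
    endloop
  endfacet
  facet normal -1.0000 0.0000 0.0000
    outer loop
      vertex 0.0 21.9 0.0
      vertex 0.0 0.0 14.0
      vertex 0.0 21.9 14.0
    endloop
  endfacet
endsolid part

The G0 Z moves step by Δz≈2.0 mm. Every layer's G1 loop is the same polygon, so the solid is a straight extrusion of it from z=0 to z≈14. Closing with flat bottom and top caps and triangulating gives 20 facets — an L-shaped prism: outer 12.9 × 21.9 mm, arm thicknesses ≈ 5.6 mm (horizontal) and 3.2 mm (vertical), extruded 14 mm in z.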